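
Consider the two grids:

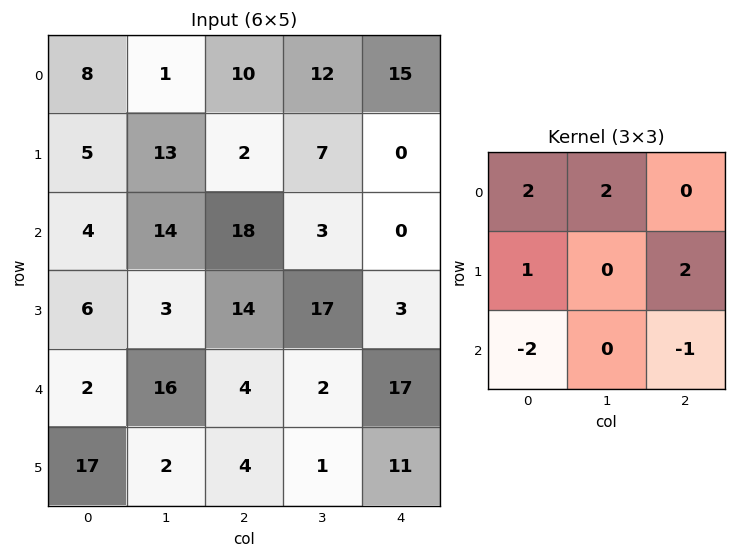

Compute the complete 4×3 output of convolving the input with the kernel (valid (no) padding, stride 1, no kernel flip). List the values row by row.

1 18 10
50 27 5
62 67 37
-10 49 81

Output[0,0]: The receptive field on the input at this output position is [8 1 10 / 5 13 2 / 4 14 18]. Elementwise product with the kernel and sum: 8·2 + 1·2 + 5·1 + 2·2 + 4·-2 + 18·-1.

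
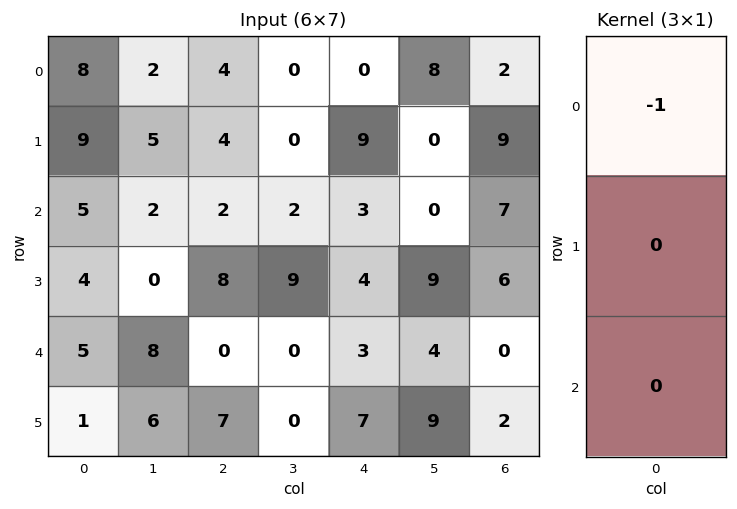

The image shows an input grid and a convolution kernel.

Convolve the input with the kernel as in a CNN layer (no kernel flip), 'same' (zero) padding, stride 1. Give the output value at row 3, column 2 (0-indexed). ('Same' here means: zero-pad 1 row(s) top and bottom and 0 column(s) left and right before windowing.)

-2

The receptive field on the zero-padded input at this output position is [2 / 8 / 0]. Elementwise product with the kernel and sum: 2·-1.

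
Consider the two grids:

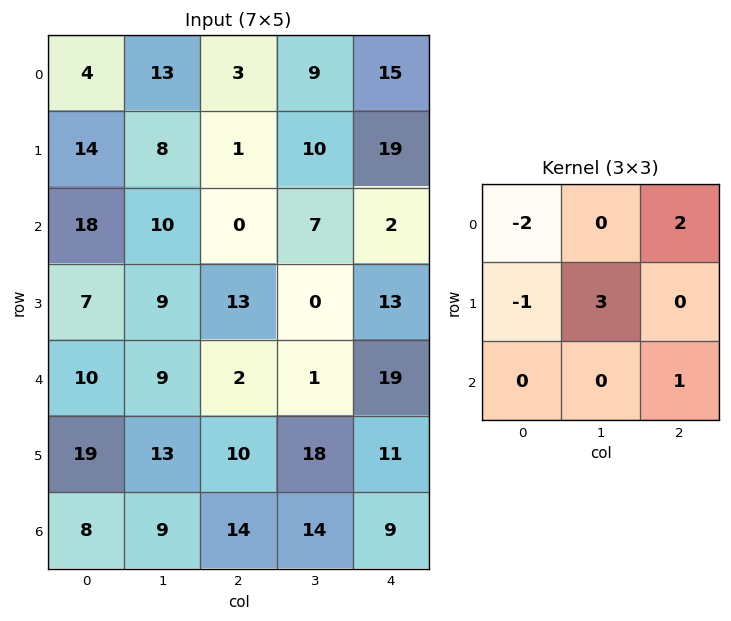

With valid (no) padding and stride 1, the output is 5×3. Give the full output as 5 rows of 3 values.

8 -6 55
-1 -6 70
-14 25 10
39 -3 12
18 15 87

Output[0,0]: The receptive field on the input at this output position is [4 13 3 / 14 8 1 / 18 10 0]. Elementwise product with the kernel and sum: 4·-2 + 3·2 + 14·-1 + 8·3 + 0·1.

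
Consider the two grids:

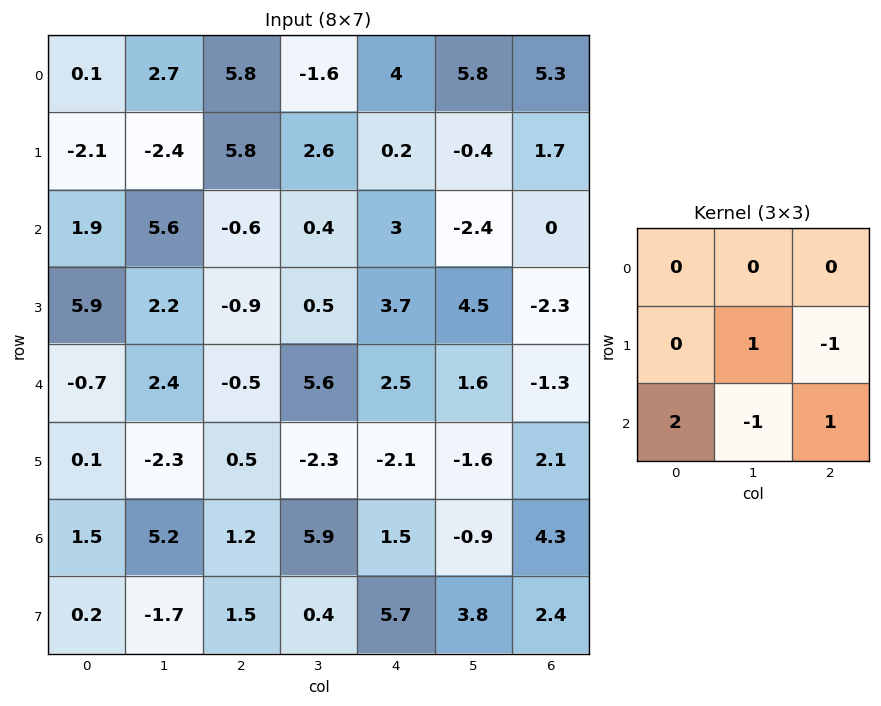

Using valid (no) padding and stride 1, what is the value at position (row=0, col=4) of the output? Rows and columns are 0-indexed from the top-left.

6.3

The receptive field on the input at this output position is [4 5.8 5.3 / 0.2 -0.4 1.7 / 3 -2.4 0]. Elementwise product with the kernel and sum: -0.4·1 + 1.7·-1 + 3·2 + -2.4·-1 + 0·1.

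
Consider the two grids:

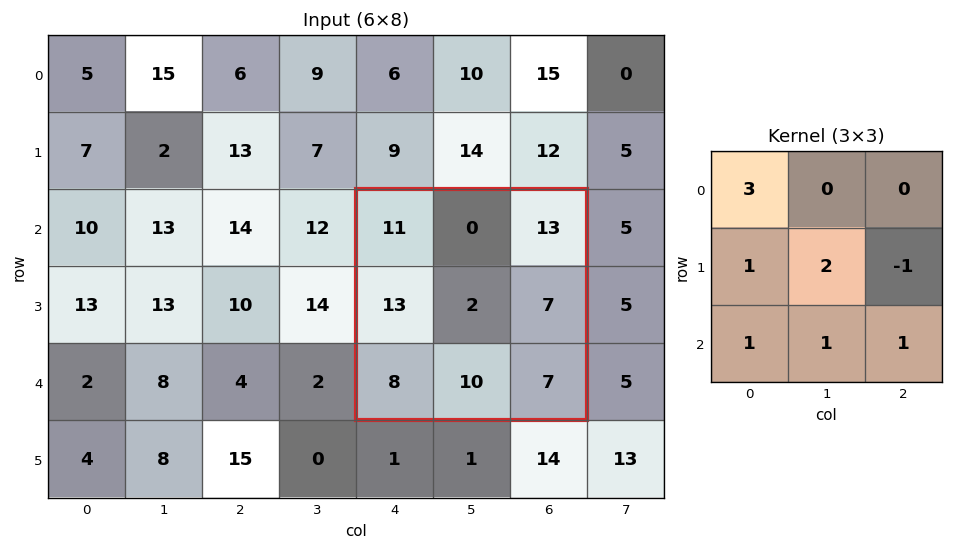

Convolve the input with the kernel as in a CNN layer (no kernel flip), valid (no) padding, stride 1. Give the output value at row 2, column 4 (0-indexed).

The receptive field on the input at this output position is [11 0 13 / 13 2 7 / 8 10 7]. Elementwise product with the kernel and sum: 11·3 + 13·1 + 2·2 + 7·-1 + 8·1 + 10·1 + 7·1.

68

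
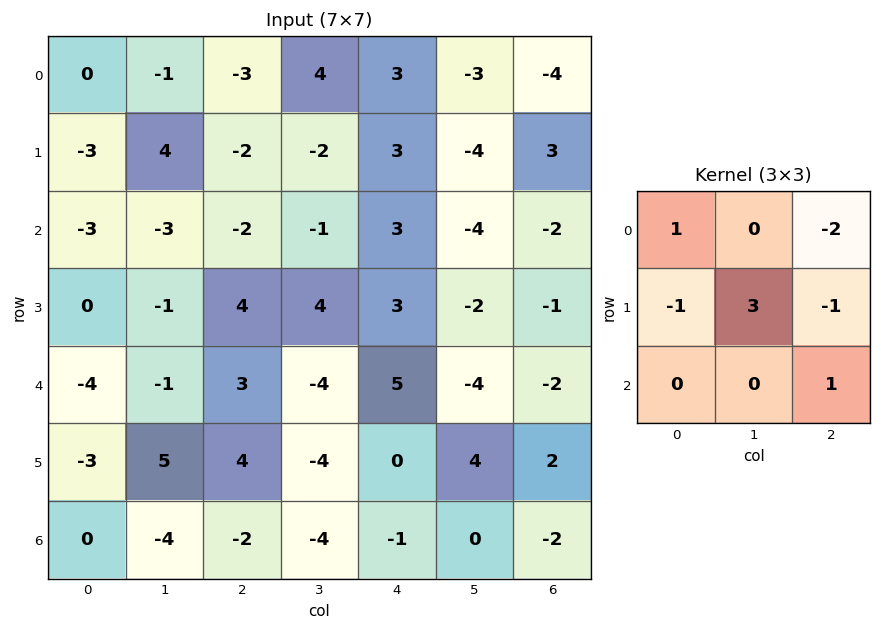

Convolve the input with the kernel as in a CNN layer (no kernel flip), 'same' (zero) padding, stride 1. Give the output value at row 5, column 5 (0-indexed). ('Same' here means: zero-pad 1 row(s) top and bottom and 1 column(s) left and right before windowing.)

The receptive field on the zero-padded input at this output position is [5 -4 -2 / 0 4 2 / -1 0 -2]. Elementwise product with the kernel and sum: 5·1 + -2·-2 + 0·-1 + 4·3 + 2·-1 + -2·1.

17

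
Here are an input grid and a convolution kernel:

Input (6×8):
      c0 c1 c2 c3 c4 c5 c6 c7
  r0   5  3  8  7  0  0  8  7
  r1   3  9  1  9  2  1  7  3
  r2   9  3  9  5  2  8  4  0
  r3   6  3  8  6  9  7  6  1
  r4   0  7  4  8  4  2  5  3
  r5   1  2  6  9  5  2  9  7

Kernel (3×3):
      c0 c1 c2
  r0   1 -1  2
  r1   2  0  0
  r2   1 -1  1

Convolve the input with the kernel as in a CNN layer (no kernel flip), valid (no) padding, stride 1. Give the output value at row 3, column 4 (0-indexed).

The receptive field on the input at this output position is [9 7 6 / 4 2 5 / 5 2 9]. Elementwise product with the kernel and sum: 9·1 + 7·-1 + 6·2 + 4·2 + 5·1 + 2·-1 + 9·1.

34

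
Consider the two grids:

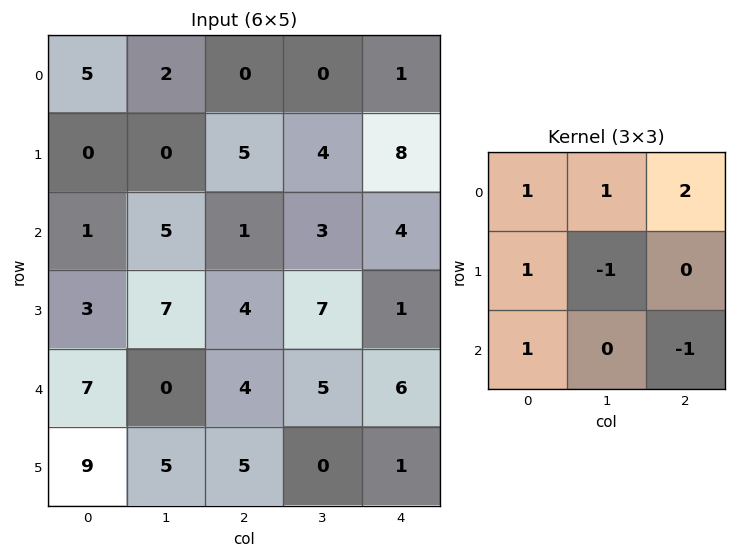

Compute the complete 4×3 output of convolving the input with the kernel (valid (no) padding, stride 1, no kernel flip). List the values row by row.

7 -1 0
5 17 26
7 10 7
29 26 16

Output[0,0]: The receptive field on the input at this output position is [5 2 0 / 0 0 5 / 1 5 1]. Elementwise product with the kernel and sum: 5·1 + 2·1 + 0·2 + 0·1 + 0·-1 + 1·1 + 1·-1.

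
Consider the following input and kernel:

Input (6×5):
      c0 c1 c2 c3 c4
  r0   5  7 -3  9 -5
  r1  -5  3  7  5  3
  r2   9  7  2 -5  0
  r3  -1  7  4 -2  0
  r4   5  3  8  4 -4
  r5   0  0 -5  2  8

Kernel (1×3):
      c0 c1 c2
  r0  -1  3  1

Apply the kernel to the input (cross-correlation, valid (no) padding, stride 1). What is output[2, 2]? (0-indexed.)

The receptive field on the input at this output position is [2 -5 0]. Elementwise product with the kernel and sum: 2·-1 + -5·3 + 0·1.

-17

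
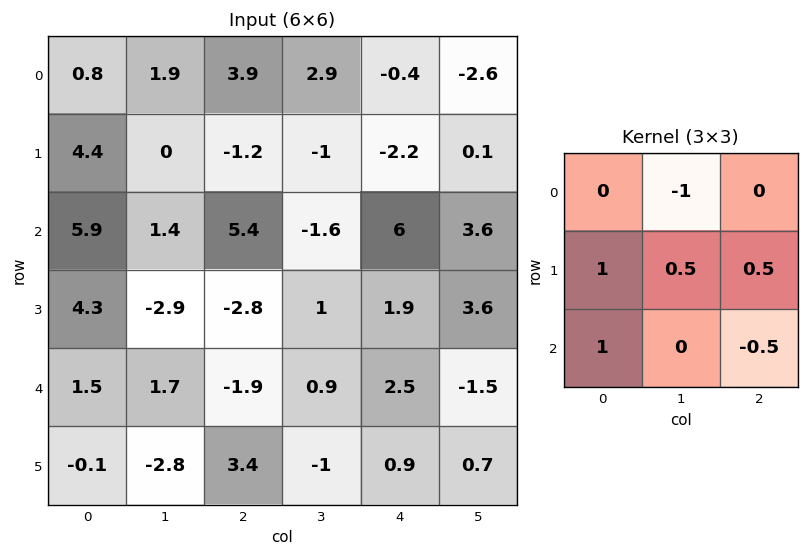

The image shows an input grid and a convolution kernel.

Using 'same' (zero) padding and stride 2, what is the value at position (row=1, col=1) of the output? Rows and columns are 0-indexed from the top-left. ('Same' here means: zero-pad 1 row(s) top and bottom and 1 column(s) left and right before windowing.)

The receptive field on the zero-padded input at this output position is [0 -1.2 -1 / 1.4 5.4 -1.6 / -2.9 -2.8 1]. Elementwise product with the kernel and sum: -1.2·-1 + 1.4·1 + 5.4·0.5 + -1.6·0.5 + -2.9·1 + 1·-0.5.

1.1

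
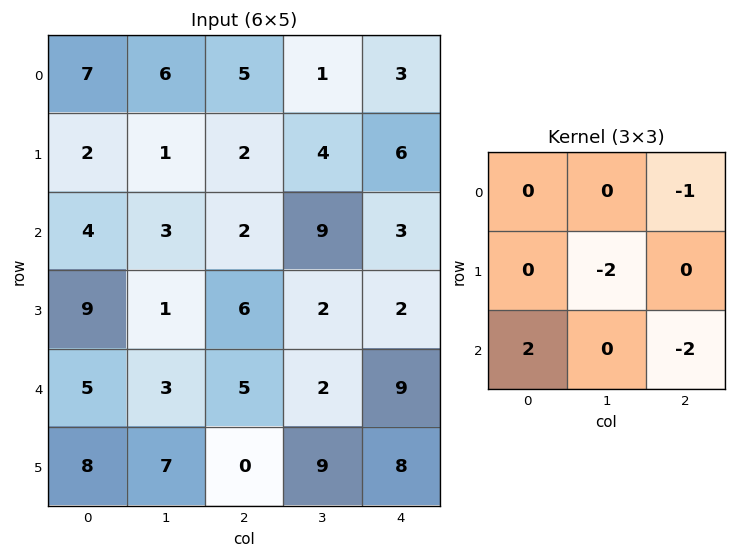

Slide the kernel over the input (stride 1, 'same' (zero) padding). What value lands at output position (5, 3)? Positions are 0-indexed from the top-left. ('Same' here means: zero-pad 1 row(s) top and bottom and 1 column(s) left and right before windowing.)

-27

The receptive field on the zero-padded input at this output position is [5 2 9 / 0 9 8 / 0 0 0]. Elementwise product with the kernel and sum: 9·-1 + 9·-2 + 0·2 + 0·-2.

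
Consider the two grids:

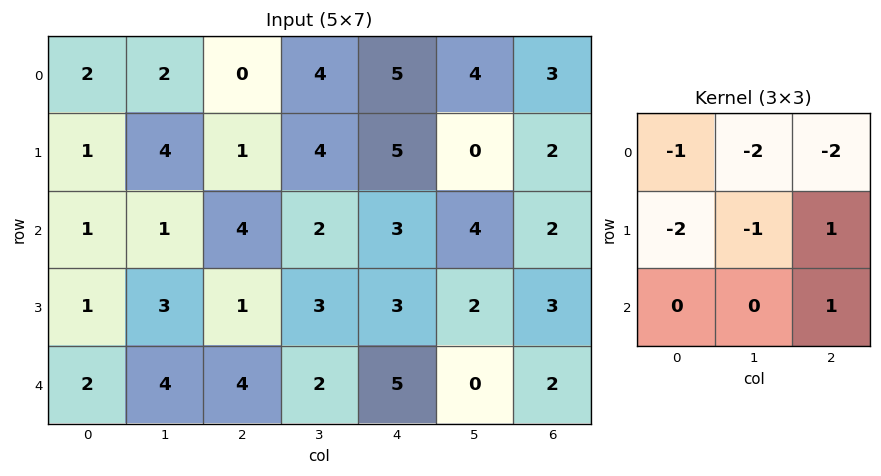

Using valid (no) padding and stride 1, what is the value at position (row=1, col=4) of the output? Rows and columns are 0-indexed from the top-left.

-14

The receptive field on the input at this output position is [5 0 2 / 3 4 2 / 3 2 3]. Elementwise product with the kernel and sum: 5·-1 + 0·-2 + 2·-2 + 3·-2 + 4·-1 + 2·1 + 3·1.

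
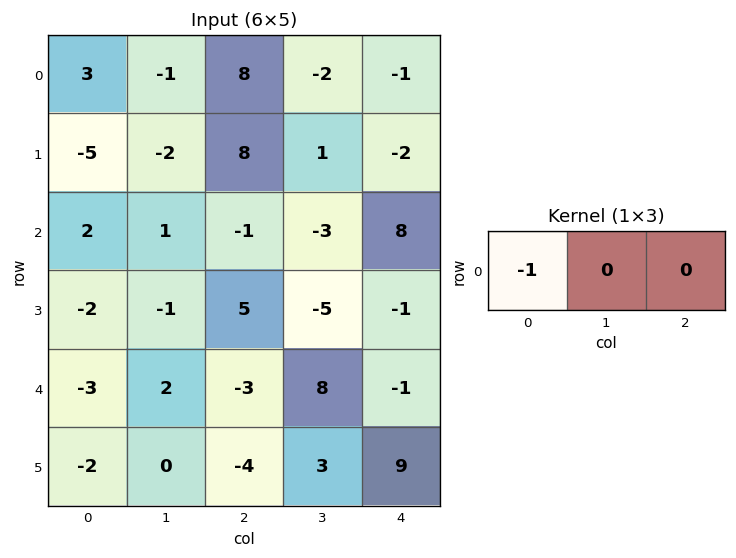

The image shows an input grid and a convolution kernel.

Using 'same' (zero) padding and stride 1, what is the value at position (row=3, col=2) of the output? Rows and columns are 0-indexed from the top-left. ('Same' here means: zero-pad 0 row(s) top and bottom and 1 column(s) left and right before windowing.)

1

The receptive field on the zero-padded input at this output position is [-1 5 -5]. Elementwise product with the kernel and sum: -1·-1.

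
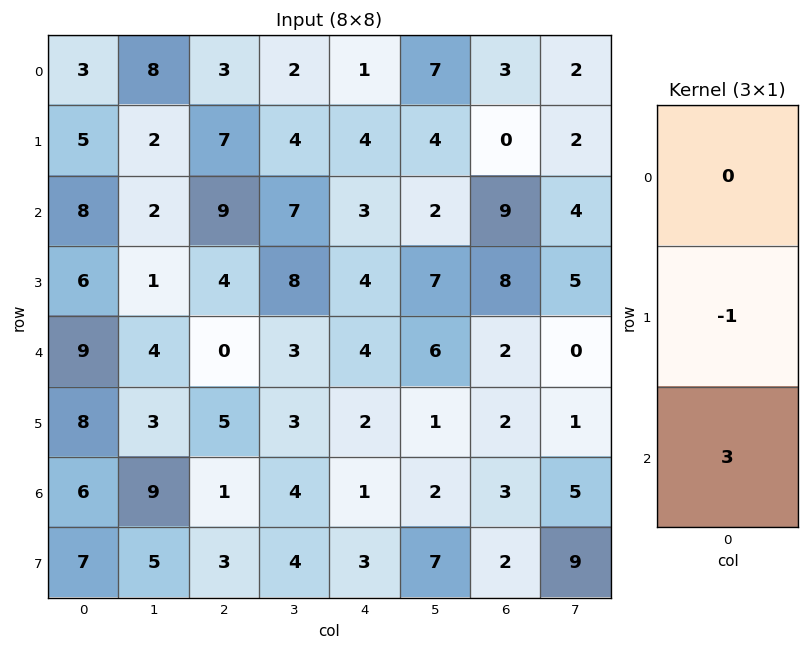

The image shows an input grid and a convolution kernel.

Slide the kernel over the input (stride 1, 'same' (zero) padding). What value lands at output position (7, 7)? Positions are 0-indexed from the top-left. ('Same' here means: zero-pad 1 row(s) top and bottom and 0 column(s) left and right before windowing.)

The receptive field on the zero-padded input at this output position is [5 / 9 / 0]. Elementwise product with the kernel and sum: 9·-1 + 0·3.

-9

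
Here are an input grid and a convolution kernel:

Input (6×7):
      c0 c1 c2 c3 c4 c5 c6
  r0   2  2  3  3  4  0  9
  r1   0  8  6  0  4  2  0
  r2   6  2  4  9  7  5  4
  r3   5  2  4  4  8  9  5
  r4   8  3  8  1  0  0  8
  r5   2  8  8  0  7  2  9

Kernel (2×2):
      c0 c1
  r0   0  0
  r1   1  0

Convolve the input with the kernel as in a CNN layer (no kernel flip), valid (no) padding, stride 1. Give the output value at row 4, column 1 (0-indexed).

8

The receptive field on the input at this output position is [3 8 / 8 8]. Elementwise product with the kernel and sum: 8·1.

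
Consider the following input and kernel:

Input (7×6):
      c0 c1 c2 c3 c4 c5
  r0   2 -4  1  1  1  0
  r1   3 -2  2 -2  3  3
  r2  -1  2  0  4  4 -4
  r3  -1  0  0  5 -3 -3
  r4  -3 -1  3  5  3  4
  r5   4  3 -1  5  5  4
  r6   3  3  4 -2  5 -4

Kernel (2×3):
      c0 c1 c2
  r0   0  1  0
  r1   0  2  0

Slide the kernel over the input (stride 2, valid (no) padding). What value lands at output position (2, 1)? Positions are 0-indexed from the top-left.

15

The receptive field on the input at this output position is [3 5 3 / -1 5 5]. Elementwise product with the kernel and sum: 5·1 + 5·2.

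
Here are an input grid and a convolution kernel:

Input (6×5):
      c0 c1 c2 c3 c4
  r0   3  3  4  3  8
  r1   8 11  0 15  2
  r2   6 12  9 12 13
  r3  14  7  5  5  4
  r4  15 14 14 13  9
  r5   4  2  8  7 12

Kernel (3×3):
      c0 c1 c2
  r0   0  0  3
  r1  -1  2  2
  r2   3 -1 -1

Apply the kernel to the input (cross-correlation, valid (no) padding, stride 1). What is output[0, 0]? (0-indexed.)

The receptive field on the input at this output position is [3 3 4 / 8 11 0 / 6 12 9]. Elementwise product with the kernel and sum: 4·3 + 8·-1 + 11·2 + 0·2 + 6·3 + 12·-1 + 9·-1.

23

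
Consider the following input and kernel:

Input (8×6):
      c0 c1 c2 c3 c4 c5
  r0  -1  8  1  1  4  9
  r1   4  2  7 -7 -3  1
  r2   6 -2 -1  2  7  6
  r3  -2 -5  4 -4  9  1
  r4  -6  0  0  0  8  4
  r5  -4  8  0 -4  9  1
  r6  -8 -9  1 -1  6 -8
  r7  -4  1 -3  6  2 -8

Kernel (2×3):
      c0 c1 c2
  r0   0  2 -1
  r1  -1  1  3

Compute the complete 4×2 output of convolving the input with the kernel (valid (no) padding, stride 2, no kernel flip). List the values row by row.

34 -25
6 16
12 15
-23 7

Output[0,0]: The receptive field on the input at this output position is [-1 8 1 / 4 2 7]. Elementwise product with the kernel and sum: 8·2 + 1·-1 + 4·-1 + 2·1 + 7·3.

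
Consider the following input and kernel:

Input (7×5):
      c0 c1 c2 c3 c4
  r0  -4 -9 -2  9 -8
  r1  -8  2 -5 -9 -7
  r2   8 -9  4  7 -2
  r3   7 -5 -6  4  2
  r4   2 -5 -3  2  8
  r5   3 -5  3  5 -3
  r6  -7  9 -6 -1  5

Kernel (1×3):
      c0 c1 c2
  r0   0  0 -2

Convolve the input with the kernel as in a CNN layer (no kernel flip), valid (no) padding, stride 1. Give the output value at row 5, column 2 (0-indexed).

6

The receptive field on the input at this output position is [3 5 -3]. Elementwise product with the kernel and sum: -3·-2.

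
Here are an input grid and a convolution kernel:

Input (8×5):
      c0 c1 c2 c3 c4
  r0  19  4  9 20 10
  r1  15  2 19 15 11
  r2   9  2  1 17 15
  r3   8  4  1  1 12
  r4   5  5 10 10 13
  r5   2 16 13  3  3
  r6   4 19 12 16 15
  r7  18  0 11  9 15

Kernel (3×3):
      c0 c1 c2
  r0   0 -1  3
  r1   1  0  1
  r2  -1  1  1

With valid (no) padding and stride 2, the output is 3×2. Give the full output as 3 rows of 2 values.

Output[0,0]: The receptive field on the input at this output position is [19 4 9 / 15 2 19 / 9 2 1]. Elementwise product with the kernel and sum: 4·-1 + 9·3 + 15·1 + 19·1 + 9·-1 + 2·1 + 1·1.

51 71
20 54
67 64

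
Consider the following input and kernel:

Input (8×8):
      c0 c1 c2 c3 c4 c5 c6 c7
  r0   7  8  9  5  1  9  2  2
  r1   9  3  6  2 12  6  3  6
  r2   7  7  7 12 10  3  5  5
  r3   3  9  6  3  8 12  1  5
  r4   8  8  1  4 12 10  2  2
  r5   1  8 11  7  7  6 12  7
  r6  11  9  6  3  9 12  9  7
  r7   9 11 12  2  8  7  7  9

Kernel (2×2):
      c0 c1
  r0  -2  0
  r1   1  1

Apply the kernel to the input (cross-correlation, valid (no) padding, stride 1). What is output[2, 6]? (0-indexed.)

The receptive field on the input at this output position is [5 5 / 1 5]. Elementwise product with the kernel and sum: 5·-2 + 1·1 + 5·1.

-4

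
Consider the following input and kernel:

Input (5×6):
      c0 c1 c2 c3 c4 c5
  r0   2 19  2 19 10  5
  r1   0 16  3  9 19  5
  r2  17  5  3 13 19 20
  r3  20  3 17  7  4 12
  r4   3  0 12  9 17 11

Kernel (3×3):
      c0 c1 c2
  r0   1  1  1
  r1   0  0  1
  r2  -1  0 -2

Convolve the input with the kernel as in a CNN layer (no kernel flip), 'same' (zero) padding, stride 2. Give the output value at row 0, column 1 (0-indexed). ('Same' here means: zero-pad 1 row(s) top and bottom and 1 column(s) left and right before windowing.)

The receptive field on the zero-padded input at this output position is [0 0 0 / 19 2 19 / 16 3 9]. Elementwise product with the kernel and sum: 0·1 + 0·1 + 0·1 + 19·1 + 16·-1 + 9·-2.

-15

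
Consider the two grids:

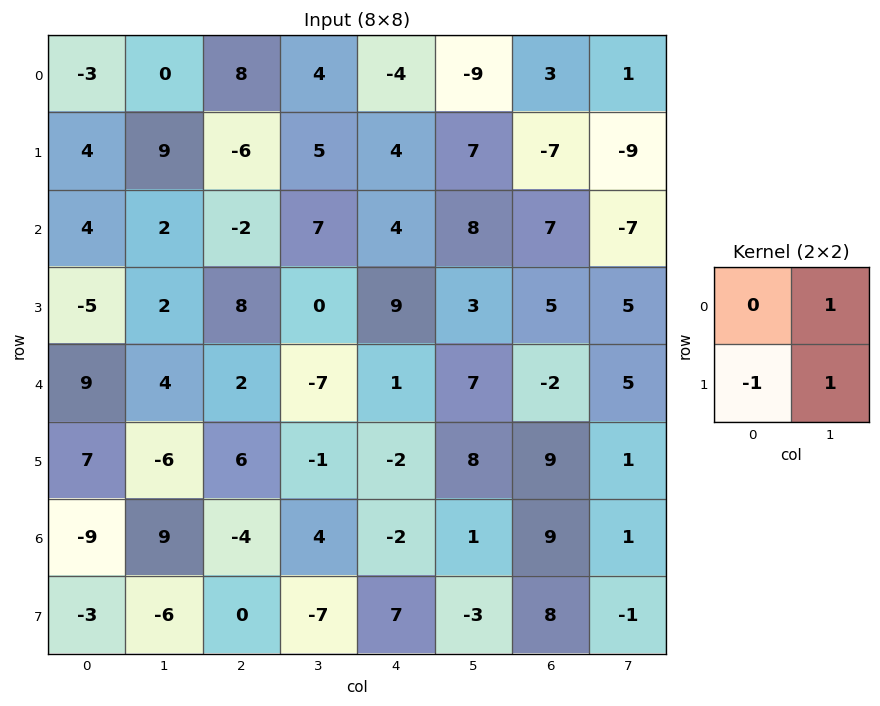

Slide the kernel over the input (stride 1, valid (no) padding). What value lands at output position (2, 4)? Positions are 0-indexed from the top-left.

2

The receptive field on the input at this output position is [4 8 / 9 3]. Elementwise product with the kernel and sum: 8·1 + 9·-1 + 3·1.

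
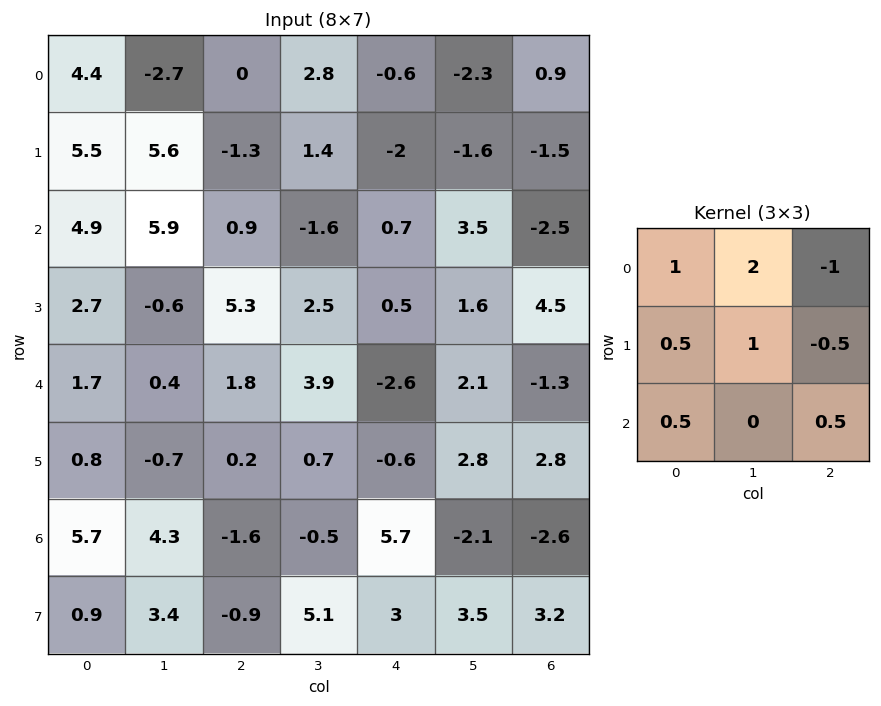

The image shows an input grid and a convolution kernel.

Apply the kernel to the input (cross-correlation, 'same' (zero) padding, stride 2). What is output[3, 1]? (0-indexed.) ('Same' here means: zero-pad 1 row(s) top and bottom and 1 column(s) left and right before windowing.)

The receptive field on the zero-padded input at this output position is [-0.7 0.2 0.7 / 4.3 -1.6 -0.5 / 3.4 -0.9 5.1]. Elementwise product with the kernel and sum: -0.7·1 + 0.2·2 + 0.7·-1 + 4.3·0.5 + -1.6·1 + -0.5·-0.5 + 3.4·0.5 + 5.1·0.5.

4.05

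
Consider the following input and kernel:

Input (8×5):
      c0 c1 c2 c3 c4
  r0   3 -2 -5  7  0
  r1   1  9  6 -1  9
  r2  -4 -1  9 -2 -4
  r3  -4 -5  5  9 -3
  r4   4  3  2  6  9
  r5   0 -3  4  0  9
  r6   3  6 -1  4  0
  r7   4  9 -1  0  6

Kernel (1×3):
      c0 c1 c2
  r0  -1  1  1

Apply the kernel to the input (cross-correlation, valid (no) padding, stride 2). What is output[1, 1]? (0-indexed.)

The receptive field on the input at this output position is [9 -2 -4]. Elementwise product with the kernel and sum: 9·-1 + -2·1 + -4·1.

-15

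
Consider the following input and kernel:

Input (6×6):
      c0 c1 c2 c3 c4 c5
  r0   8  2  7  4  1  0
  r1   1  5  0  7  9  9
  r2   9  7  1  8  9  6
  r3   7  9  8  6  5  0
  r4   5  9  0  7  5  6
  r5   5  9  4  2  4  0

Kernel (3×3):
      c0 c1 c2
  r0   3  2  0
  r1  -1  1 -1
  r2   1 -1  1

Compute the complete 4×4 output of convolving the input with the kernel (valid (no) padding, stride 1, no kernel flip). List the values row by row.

35 22 29 12
16 8 19 35
31 32 10 49
43 34 44 18

Output[0,0]: The receptive field on the input at this output position is [8 2 7 / 1 5 0 / 9 7 1]. Elementwise product with the kernel and sum: 8·3 + 2·2 + 1·-1 + 5·1 + 0·-1 + 9·1 + 7·-1 + 1·1.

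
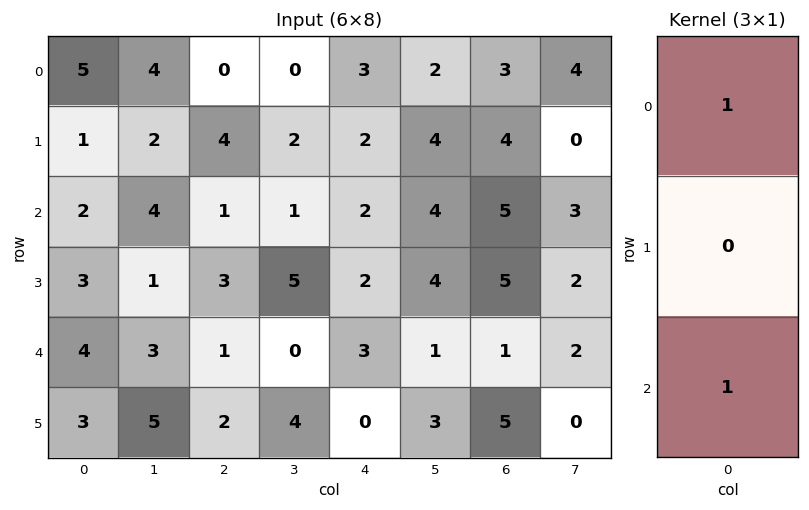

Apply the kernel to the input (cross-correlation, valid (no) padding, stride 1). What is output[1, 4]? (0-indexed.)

4

The receptive field on the input at this output position is [2 / 2 / 2]. Elementwise product with the kernel and sum: 2·1 + 2·1.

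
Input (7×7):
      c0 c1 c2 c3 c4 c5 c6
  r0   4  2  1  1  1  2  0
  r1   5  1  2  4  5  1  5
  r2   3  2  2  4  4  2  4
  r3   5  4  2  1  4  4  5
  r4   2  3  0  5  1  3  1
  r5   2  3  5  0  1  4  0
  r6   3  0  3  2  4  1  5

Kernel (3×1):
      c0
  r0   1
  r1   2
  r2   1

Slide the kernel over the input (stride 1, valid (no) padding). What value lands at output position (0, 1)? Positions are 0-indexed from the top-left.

6

The receptive field on the input at this output position is [2 / 1 / 2]. Elementwise product with the kernel and sum: 2·1 + 1·2 + 2·1.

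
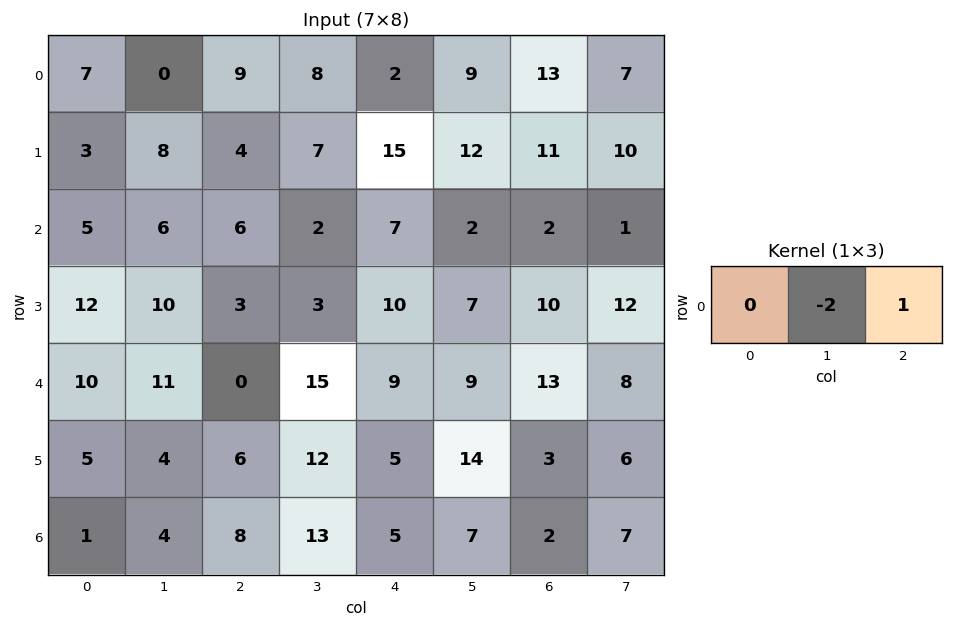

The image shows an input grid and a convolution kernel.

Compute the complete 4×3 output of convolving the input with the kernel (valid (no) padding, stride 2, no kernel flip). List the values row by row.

Output[0,0]: The receptive field on the input at this output position is [7 0 9]. Elementwise product with the kernel and sum: 0·-2 + 9·1.
Output[0,1]: The receptive field on the input at this output position is [9 8 2]. Elementwise product with the kernel and sum: 8·-2 + 2·1.

9 -14 -5
-6 3 -2
-22 -21 -5
0 -21 -12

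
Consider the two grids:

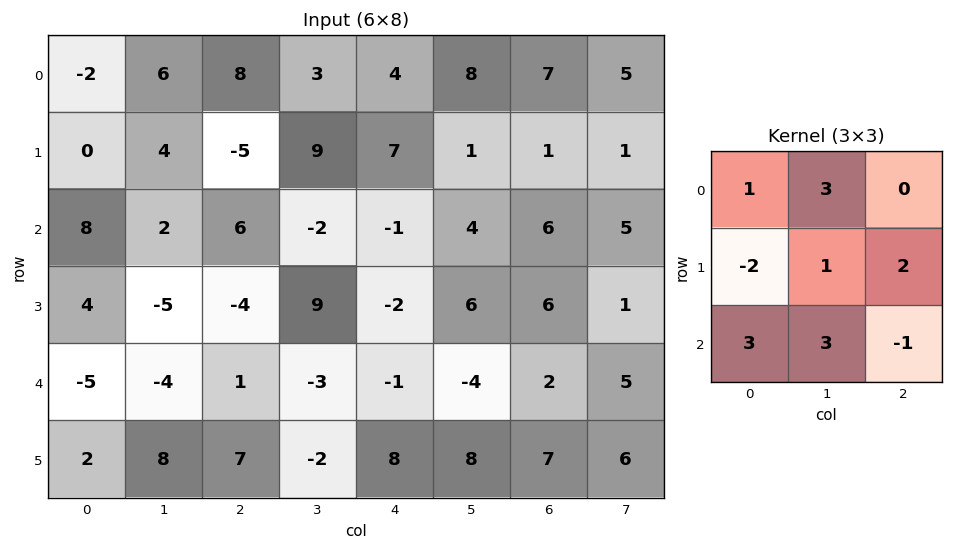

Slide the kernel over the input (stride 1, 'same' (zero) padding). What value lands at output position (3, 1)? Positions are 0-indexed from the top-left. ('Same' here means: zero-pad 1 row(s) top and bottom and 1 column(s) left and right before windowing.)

The receptive field on the zero-padded input at this output position is [8 2 6 / 4 -5 -4 / -5 -4 1]. Elementwise product with the kernel and sum: 8·1 + 2·3 + 4·-2 + -5·1 + -4·2 + -5·3 + -4·3 + 1·-1.

-35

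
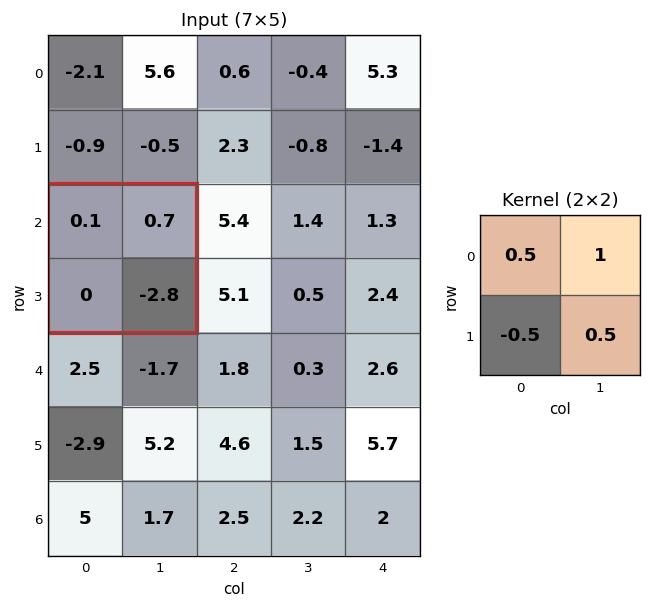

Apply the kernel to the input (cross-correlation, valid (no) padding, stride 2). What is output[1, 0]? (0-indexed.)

-0.65

The receptive field on the input at this output position is [0.1 0.7 / 0 -2.8]. Elementwise product with the kernel and sum: 0.1·0.5 + 0.7·1 + 0·-0.5 + -2.8·0.5.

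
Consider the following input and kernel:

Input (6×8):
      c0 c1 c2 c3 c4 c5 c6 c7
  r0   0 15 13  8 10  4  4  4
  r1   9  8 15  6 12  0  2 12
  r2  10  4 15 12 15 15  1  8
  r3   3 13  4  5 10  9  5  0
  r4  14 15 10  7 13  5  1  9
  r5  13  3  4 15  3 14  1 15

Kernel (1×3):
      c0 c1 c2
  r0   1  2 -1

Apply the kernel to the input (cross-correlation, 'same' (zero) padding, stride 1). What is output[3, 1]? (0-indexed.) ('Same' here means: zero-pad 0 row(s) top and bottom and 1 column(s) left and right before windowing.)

25

The receptive field on the zero-padded input at this output position is [3 13 4]. Elementwise product with the kernel and sum: 3·1 + 13·2 + 4·-1.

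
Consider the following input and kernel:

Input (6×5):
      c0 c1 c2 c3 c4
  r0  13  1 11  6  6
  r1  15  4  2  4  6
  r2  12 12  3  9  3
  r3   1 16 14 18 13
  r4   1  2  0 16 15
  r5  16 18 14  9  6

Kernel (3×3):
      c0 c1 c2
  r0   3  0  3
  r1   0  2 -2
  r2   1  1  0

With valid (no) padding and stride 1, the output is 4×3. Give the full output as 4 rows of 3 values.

100 32 59
86 42 68
52 57 44
83 102 106

Output[0,0]: The receptive field on the input at this output position is [13 1 11 / 15 4 2 / 12 12 3]. Elementwise product with the kernel and sum: 13·3 + 11·3 + 4·2 + 2·-2 + 12·1 + 12·1.
Output[0,1]: The receptive field on the input at this output position is [1 11 6 / 4 2 4 / 12 3 9]. Elementwise product with the kernel and sum: 1·3 + 6·3 + 2·2 + 4·-2 + 12·1 + 3·1.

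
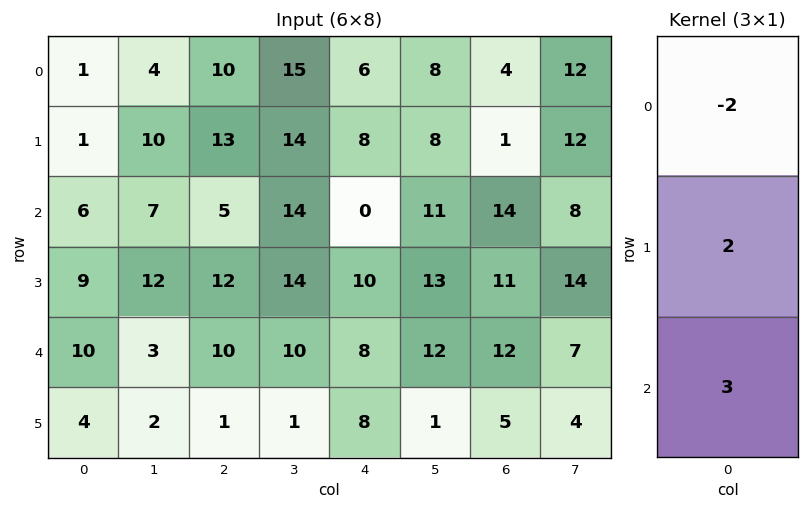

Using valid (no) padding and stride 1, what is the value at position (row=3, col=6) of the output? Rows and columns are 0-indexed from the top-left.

17

The receptive field on the input at this output position is [11 / 12 / 5]. Elementwise product with the kernel and sum: 11·-2 + 12·2 + 5·3.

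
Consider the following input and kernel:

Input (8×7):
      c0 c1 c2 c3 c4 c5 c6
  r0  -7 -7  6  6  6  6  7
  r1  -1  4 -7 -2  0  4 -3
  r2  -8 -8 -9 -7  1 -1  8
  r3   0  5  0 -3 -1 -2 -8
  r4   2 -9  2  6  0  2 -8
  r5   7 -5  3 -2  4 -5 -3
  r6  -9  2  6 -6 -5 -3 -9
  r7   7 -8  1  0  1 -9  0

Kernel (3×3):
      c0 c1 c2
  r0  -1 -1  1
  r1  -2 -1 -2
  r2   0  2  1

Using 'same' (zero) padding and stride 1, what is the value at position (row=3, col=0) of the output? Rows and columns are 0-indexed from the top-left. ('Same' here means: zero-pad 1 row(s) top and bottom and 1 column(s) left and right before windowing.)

The receptive field on the zero-padded input at this output position is [0 -8 -8 / 0 0 5 / 0 2 -9]. Elementwise product with the kernel and sum: 0·-1 + -8·-1 + -8·1 + 0·-2 + 0·-1 + 5·-2 + 2·2 + -9·1.

-15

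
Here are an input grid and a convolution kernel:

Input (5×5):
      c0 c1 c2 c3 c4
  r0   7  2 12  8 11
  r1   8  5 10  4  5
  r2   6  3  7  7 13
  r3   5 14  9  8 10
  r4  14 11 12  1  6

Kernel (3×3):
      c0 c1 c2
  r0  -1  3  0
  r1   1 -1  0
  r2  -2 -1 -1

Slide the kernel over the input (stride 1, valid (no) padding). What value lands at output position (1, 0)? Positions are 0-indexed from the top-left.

-23

The receptive field on the input at this output position is [8 5 10 / 6 3 7 / 5 14 9]. Elementwise product with the kernel and sum: 8·-1 + 5·3 + 6·1 + 3·-1 + 5·-2 + 14·-1 + 9·-1.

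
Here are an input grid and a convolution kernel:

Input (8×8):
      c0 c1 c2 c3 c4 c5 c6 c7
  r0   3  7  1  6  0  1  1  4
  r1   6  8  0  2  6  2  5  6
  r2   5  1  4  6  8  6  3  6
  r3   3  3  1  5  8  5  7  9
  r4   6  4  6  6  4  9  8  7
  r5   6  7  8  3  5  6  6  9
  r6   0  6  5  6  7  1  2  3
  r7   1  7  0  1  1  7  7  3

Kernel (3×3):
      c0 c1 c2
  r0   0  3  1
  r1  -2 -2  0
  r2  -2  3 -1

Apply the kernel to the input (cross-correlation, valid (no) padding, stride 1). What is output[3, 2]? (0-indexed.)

-13

The receptive field on the input at this output position is [1 5 8 / 6 6 4 / 8 3 5]. Elementwise product with the kernel and sum: 5·3 + 8·1 + 6·-2 + 6·-2 + 8·-2 + 3·3 + 5·-1.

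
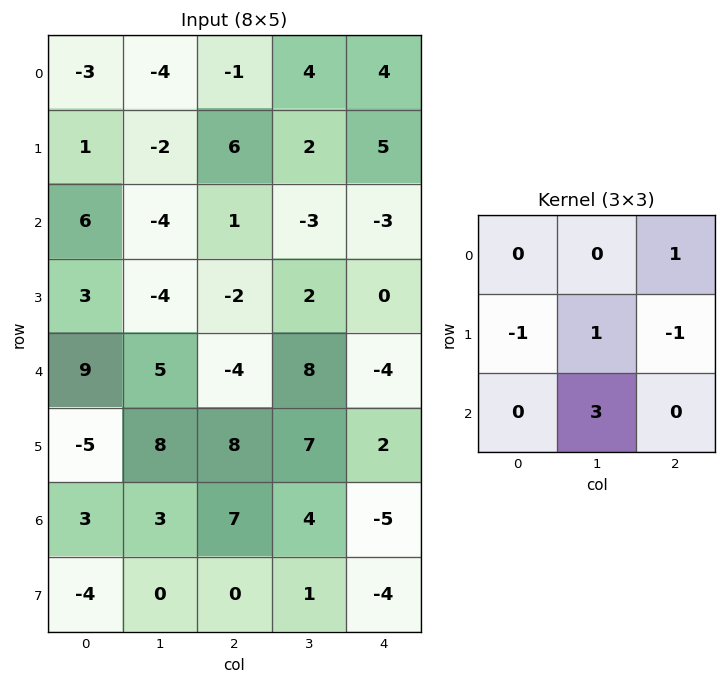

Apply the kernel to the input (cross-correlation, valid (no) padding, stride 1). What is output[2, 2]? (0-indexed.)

The receptive field on the input at this output position is [1 -3 -3 / -2 2 0 / -4 8 -4]. Elementwise product with the kernel and sum: -3·1 + -2·-1 + 2·1 + 0·-1 + 8·3.

25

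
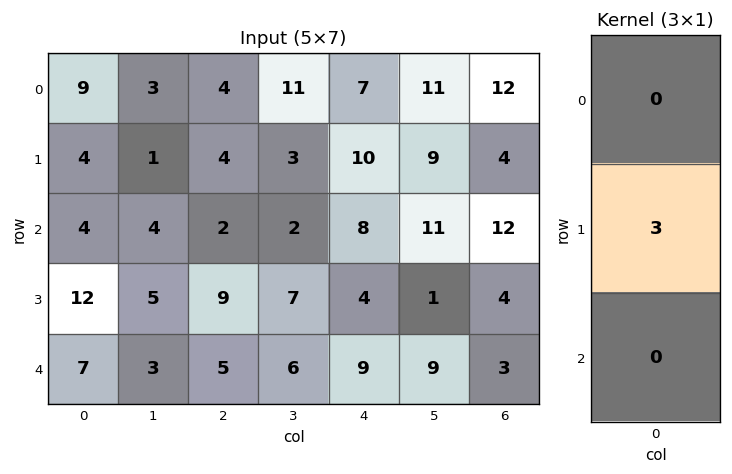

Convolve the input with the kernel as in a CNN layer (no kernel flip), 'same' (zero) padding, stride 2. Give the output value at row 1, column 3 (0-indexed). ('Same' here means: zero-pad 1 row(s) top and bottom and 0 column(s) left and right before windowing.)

36

The receptive field on the zero-padded input at this output position is [4 / 12 / 4]. Elementwise product with the kernel and sum: 12·3.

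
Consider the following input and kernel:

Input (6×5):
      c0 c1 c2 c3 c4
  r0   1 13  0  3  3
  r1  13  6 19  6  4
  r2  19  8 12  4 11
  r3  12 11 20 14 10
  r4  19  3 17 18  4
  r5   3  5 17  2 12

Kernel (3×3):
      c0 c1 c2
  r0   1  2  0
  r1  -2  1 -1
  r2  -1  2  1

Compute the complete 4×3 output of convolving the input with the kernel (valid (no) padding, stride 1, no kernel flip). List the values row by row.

Output[0,0]: The receptive field on the input at this output position is [1 13 0 / 13 6 19 / 19 8 12]. Elementwise product with the kernel and sum: 1·1 + 13·2 + 13·-2 + 6·1 + 19·-1 + 19·-1 + 8·2 + 12·1.

-3 34 -23
13 79 18
6 65 7
6 75 27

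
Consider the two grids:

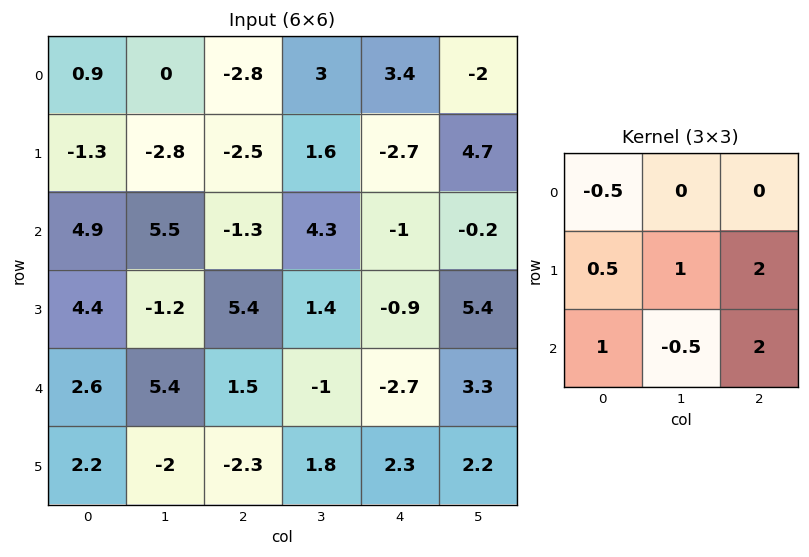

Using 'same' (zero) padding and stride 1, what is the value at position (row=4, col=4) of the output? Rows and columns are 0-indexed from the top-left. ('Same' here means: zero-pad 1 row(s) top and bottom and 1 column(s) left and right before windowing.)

7.75

The receptive field on the zero-padded input at this output position is [1.4 -0.9 5.4 / -1 -2.7 3.3 / 1.8 2.3 2.2]. Elementwise product with the kernel and sum: 1.4·-0.5 + -1·0.5 + -2.7·1 + 3.3·2 + 1.8·1 + 2.3·-0.5 + 2.2·2.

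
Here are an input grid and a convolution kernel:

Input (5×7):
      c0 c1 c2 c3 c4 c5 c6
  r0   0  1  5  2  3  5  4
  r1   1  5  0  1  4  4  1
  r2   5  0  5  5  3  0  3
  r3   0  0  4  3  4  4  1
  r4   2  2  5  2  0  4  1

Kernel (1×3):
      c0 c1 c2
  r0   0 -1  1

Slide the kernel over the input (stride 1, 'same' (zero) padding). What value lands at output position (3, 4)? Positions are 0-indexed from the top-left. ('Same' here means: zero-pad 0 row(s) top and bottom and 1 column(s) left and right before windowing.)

0

The receptive field on the zero-padded input at this output position is [3 4 4]. Elementwise product with the kernel and sum: 4·-1 + 4·1.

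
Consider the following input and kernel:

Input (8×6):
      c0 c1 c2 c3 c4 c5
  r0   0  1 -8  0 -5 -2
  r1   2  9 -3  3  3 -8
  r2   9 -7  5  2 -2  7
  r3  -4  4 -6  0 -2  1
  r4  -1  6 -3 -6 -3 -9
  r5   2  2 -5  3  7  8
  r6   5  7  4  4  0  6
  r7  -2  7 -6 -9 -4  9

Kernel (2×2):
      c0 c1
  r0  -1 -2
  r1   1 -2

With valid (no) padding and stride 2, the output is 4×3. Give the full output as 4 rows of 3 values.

-18 -1 28
-7 -15 -16
-13 4 12
-35 0 -34

Output[0,0]: The receptive field on the input at this output position is [0 1 / 2 9]. Elementwise product with the kernel and sum: 0·-1 + 1·-2 + 2·1 + 9·-2.
Output[0,1]: The receptive field on the input at this output position is [-8 0 / -3 3]. Elementwise product with the kernel and sum: -8·-1 + 0·-2 + -3·1 + 3·-2.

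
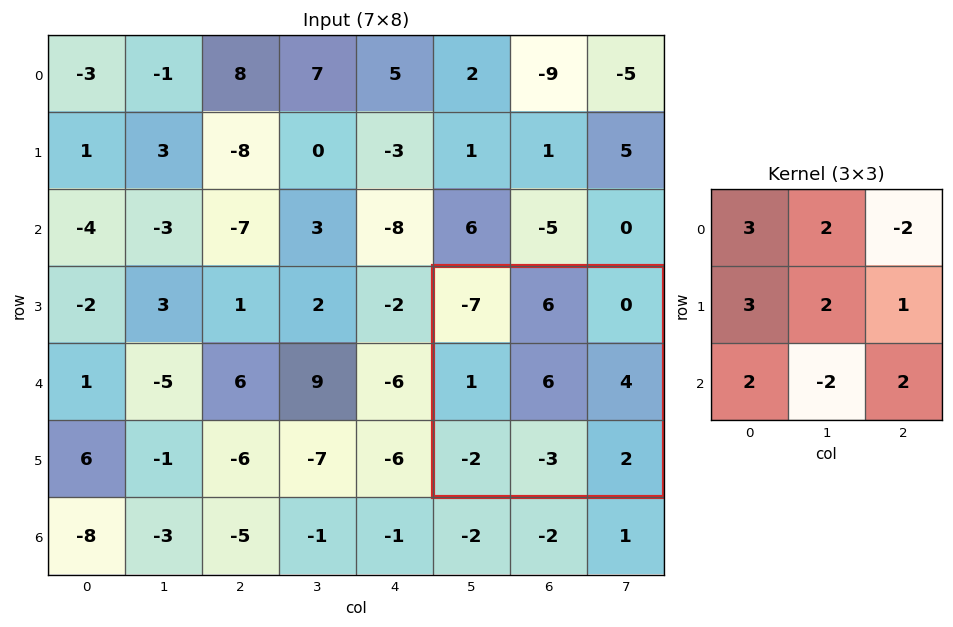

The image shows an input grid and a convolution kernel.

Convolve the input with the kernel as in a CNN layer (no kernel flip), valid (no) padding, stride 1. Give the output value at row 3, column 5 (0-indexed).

16

The receptive field on the input at this output position is [-7 6 0 / 1 6 4 / -2 -3 2]. Elementwise product with the kernel and sum: -7·3 + 6·2 + 0·-2 + 1·3 + 6·2 + 4·1 + -2·2 + -3·-2 + 2·2.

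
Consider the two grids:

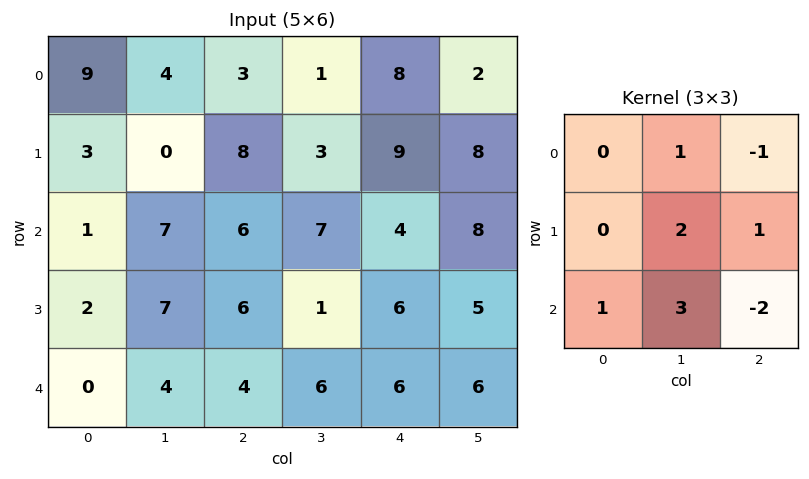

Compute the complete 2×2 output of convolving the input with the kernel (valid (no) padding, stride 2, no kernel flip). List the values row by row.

19 27
25 21

Output[0,0]: The receptive field on the input at this output position is [9 4 3 / 3 0 8 / 1 7 6]. Elementwise product with the kernel and sum: 4·1 + 3·-1 + 0·2 + 8·1 + 1·1 + 7·3 + 6·-2.
Output[0,1]: The receptive field on the input at this output position is [3 1 8 / 8 3 9 / 6 7 4]. Elementwise product with the kernel and sum: 1·1 + 8·-1 + 3·2 + 9·1 + 6·1 + 7·3 + 4·-2.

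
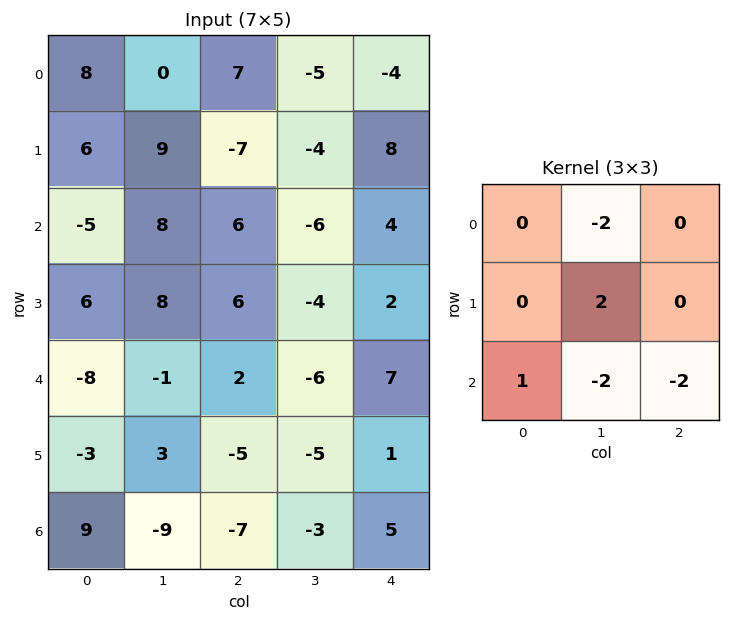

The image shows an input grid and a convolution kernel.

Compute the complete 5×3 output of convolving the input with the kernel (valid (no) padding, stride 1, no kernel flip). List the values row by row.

-15 -20 12
-24 30 6
-10 7 4
-17 15 -1
49 -3 -9

Output[0,0]: The receptive field on the input at this output position is [8 0 7 / 6 9 -7 / -5 8 6]. Elementwise product with the kernel and sum: 0·-2 + 9·2 + -5·1 + 8·-2 + 6·-2.
Output[0,1]: The receptive field on the input at this output position is [0 7 -5 / 9 -7 -4 / 8 6 -6]. Elementwise product with the kernel and sum: 7·-2 + -7·2 + 8·1 + 6·-2 + -6·-2.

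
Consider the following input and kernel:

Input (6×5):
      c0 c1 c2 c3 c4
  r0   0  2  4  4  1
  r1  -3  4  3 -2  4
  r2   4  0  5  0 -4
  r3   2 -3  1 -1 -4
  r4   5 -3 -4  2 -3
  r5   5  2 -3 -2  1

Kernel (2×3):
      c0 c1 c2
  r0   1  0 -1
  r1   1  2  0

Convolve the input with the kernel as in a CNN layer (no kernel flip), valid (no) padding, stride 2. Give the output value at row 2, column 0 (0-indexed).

18

The receptive field on the input at this output position is [5 -3 -4 / 5 2 -3]. Elementwise product with the kernel and sum: 5·1 + -4·-1 + 5·1 + 2·2.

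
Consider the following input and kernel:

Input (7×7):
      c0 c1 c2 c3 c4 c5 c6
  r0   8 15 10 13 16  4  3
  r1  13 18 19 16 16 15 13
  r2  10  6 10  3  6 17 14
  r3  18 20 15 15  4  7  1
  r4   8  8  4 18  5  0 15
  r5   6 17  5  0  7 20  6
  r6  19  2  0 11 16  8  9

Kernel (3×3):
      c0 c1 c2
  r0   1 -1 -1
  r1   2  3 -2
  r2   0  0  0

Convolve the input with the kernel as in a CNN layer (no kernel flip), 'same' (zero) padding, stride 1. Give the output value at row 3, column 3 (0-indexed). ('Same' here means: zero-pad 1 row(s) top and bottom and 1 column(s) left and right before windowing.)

68

The receptive field on the zero-padded input at this output position is [10 3 6 / 15 15 4 / 4 18 5]. Elementwise product with the kernel and sum: 10·1 + 3·-1 + 6·-1 + 15·2 + 15·3 + 4·-2.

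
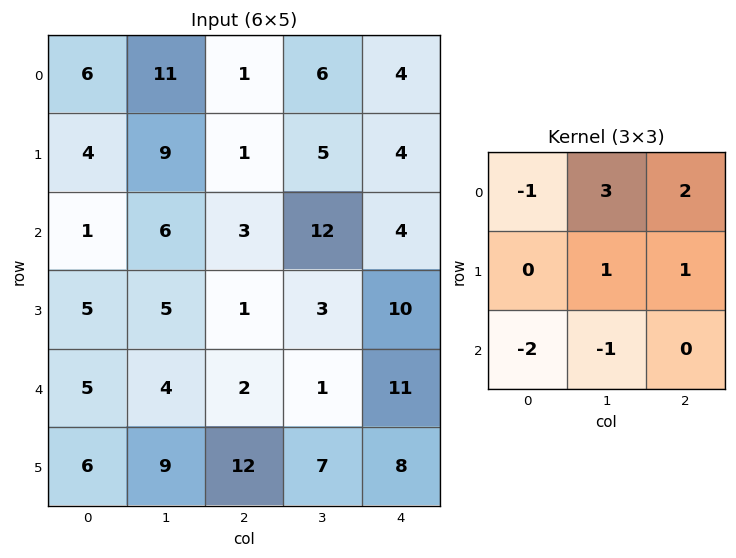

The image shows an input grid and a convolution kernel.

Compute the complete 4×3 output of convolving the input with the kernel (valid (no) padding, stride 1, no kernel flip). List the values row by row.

Output[0,0]: The receptive field on the input at this output position is [6 11 1 / 4 9 1 / 1 6 3]. Elementwise product with the kernel and sum: 6·-1 + 11·3 + 1·2 + 9·1 + 1·1 + 1·-2 + 6·-1.
Output[0,1]: The receptive field on the input at this output position is [11 1 6 / 9 1 5 / 6 3 12]. Elementwise product with the kernel and sum: 11·-1 + 1·3 + 6·2 + 1·1 + 5·1 + 6·-2 + 3·-1.

31 -5 16
19 8 33
15 21 49
-3 -23 9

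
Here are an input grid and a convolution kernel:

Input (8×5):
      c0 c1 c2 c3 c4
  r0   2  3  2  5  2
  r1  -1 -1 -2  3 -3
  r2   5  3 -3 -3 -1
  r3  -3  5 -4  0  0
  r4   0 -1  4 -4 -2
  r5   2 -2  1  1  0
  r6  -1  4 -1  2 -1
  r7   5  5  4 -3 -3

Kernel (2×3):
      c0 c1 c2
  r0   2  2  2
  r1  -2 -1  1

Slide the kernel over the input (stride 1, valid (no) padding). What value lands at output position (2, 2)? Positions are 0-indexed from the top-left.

The receptive field on the input at this output position is [-3 -3 -1 / -4 0 0]. Elementwise product with the kernel and sum: -3·2 + -3·2 + -1·2 + -4·-2 + 0·-1 + 0·1.

-6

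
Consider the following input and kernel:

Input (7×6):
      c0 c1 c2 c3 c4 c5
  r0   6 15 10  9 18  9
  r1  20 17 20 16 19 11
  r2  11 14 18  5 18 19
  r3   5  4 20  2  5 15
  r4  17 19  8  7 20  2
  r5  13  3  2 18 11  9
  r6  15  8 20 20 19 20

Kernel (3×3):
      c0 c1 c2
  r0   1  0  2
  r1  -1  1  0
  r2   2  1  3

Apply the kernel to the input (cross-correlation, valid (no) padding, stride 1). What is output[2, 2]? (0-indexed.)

119

The receptive field on the input at this output position is [18 5 18 / 20 2 5 / 8 7 20]. Elementwise product with the kernel and sum: 18·1 + 18·2 + 20·-1 + 2·1 + 8·2 + 7·1 + 20·3.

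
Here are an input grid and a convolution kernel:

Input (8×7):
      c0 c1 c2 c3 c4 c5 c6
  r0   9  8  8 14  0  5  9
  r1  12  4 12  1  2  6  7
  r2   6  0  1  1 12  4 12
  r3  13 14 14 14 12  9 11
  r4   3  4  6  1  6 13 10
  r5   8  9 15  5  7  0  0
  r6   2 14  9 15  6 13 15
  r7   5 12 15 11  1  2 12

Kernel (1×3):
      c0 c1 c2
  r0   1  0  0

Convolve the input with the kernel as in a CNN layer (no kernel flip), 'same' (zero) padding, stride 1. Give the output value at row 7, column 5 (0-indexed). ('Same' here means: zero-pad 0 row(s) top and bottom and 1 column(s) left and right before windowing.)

The receptive field on the zero-padded input at this output position is [1 2 12]. Elementwise product with the kernel and sum: 1·1.

1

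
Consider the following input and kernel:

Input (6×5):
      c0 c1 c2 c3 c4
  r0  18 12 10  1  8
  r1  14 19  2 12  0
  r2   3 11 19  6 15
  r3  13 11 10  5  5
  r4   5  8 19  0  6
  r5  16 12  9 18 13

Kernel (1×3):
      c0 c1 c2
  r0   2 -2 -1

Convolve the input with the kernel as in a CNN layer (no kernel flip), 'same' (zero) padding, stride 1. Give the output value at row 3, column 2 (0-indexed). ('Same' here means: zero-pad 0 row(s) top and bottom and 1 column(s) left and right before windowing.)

The receptive field on the zero-padded input at this output position is [11 10 5]. Elementwise product with the kernel and sum: 11·2 + 10·-2 + 5·-1.

-3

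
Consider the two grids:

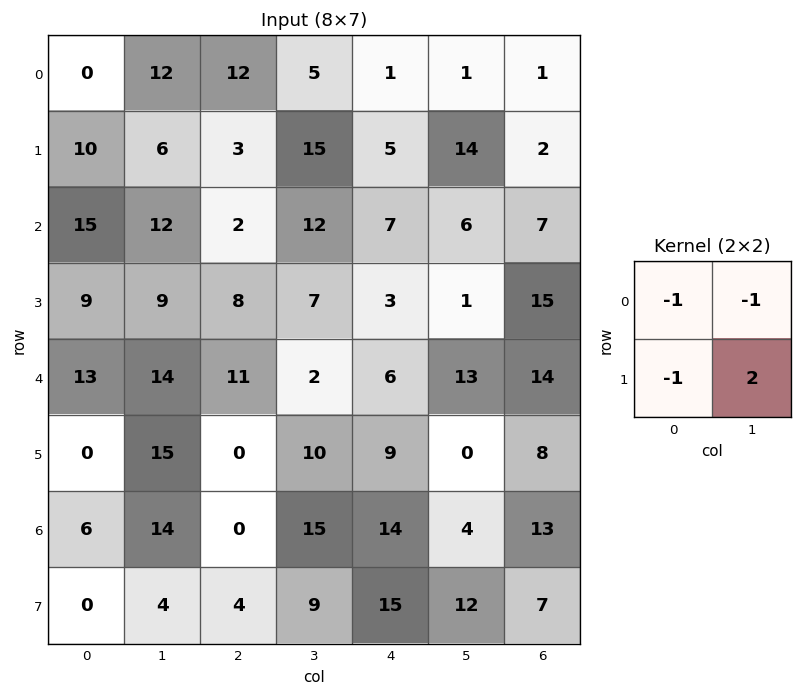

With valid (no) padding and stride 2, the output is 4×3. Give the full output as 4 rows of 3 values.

Output[0,0]: The receptive field on the input at this output position is [0 12 / 10 6]. Elementwise product with the kernel and sum: 0·-1 + 12·-1 + 10·-1 + 6·2.

-10 10 21
-18 -8 -14
3 7 -28
-12 -1 -9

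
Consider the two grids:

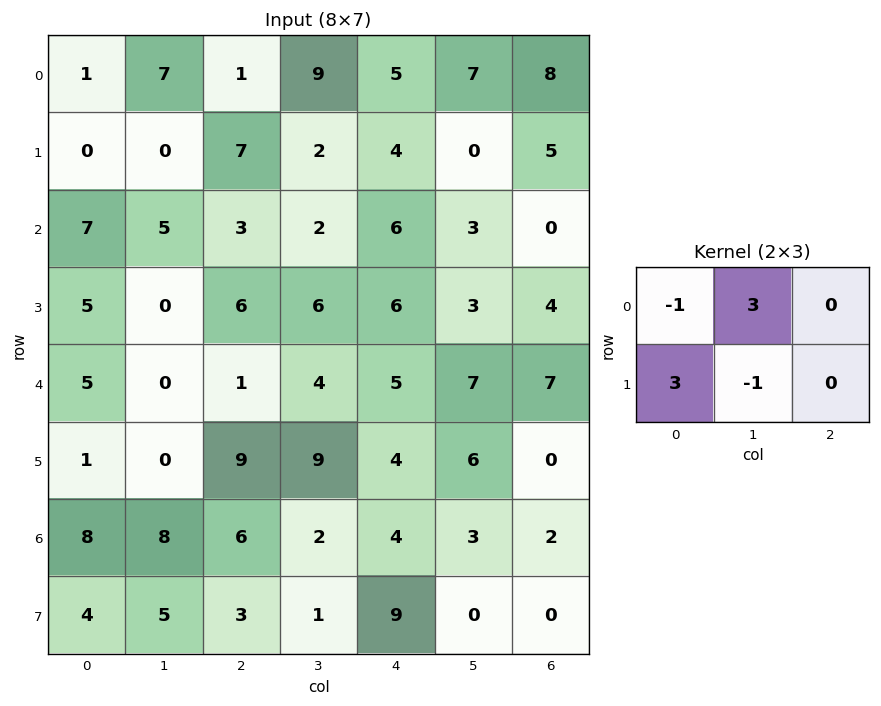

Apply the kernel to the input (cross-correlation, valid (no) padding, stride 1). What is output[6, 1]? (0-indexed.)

The receptive field on the input at this output position is [8 6 2 / 5 3 1]. Elementwise product with the kernel and sum: 8·-1 + 6·3 + 5·3 + 3·-1.

22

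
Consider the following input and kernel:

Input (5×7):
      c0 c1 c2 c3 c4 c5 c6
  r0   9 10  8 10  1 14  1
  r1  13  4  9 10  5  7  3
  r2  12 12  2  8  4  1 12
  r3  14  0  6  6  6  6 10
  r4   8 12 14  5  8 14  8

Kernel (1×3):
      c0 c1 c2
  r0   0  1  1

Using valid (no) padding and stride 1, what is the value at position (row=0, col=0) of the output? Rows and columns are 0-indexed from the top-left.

The receptive field on the input at this output position is [9 10 8]. Elementwise product with the kernel and sum: 10·1 + 8·1.

18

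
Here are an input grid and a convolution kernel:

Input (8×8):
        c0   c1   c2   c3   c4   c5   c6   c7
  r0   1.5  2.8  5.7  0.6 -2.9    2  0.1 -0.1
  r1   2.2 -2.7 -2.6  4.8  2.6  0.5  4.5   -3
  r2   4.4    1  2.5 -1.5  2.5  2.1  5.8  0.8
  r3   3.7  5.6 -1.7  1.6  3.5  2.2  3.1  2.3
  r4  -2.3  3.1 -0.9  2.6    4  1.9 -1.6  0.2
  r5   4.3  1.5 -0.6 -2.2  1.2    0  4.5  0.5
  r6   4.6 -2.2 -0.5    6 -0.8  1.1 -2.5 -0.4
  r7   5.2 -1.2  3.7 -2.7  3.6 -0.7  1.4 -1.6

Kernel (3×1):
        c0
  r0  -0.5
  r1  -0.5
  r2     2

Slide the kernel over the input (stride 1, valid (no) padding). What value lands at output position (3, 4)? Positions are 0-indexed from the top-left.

The receptive field on the input at this output position is [3.5 / 4 / 1.2]. Elementwise product with the kernel and sum: 3.5·-0.5 + 4·-0.5 + 1.2·2.

-1.35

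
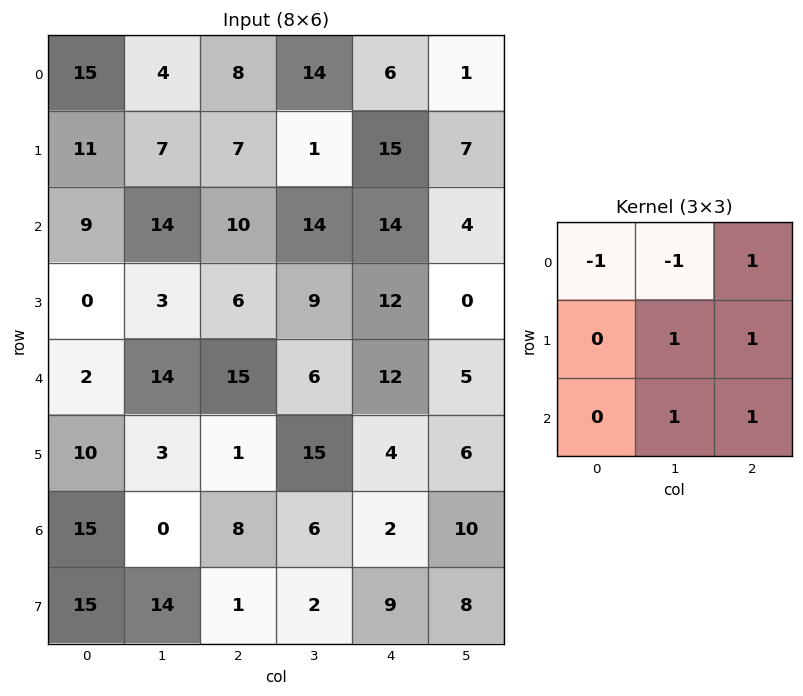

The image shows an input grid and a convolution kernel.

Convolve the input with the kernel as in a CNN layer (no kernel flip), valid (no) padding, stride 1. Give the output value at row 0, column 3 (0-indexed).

The receptive field on the input at this output position is [14 6 1 / 1 15 7 / 14 14 4]. Elementwise product with the kernel and sum: 14·-1 + 6·-1 + 1·1 + 15·1 + 7·1 + 14·1 + 4·1.

21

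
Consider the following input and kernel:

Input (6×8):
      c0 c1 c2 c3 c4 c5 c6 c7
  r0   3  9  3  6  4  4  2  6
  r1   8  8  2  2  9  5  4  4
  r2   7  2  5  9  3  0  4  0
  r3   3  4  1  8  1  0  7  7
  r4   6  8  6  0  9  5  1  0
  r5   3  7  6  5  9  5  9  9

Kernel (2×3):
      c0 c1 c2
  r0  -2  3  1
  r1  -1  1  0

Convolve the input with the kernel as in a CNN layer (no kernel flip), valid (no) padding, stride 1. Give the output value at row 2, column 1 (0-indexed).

The receptive field on the input at this output position is [2 5 9 / 4 1 8]. Elementwise product with the kernel and sum: 2·-2 + 5·3 + 9·1 + 4·-1 + 1·1.

17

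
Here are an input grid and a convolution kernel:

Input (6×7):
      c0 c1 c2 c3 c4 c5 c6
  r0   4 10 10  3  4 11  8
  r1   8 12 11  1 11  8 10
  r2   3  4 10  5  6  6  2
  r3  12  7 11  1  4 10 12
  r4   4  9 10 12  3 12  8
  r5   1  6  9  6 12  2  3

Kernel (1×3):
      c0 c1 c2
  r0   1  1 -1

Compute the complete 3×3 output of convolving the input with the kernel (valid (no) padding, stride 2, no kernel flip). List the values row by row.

4 9 7
-3 9 10
3 19 7

Output[0,0]: The receptive field on the input at this output position is [4 10 10]. Elementwise product with the kernel and sum: 4·1 + 10·1 + 10·-1.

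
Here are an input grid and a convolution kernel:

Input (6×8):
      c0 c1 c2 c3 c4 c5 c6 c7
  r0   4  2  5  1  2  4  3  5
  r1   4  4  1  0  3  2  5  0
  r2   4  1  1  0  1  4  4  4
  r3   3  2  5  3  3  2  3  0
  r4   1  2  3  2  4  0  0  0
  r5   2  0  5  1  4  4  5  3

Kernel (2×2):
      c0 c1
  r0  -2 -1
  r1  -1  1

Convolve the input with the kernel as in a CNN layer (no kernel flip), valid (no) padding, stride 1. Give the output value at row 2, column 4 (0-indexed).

The receptive field on the input at this output position is [1 4 / 3 2]. Elementwise product with the kernel and sum: 1·-2 + 4·-1 + 3·-1 + 2·1.

-7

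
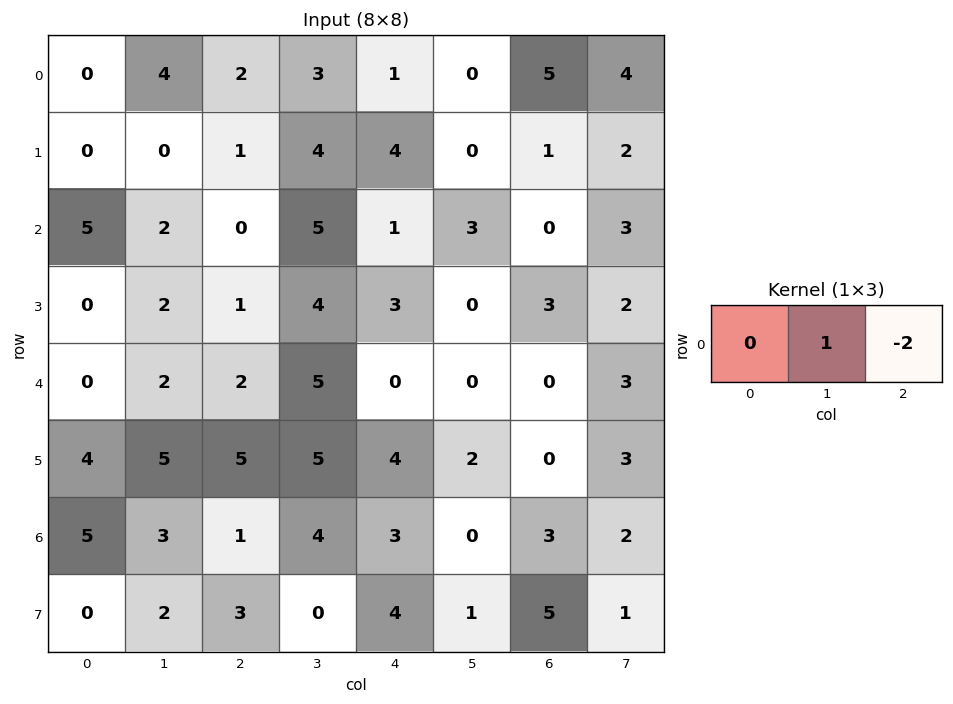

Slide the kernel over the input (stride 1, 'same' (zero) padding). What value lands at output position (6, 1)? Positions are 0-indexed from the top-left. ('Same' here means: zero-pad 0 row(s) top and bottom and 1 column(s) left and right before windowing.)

The receptive field on the zero-padded input at this output position is [5 3 1]. Elementwise product with the kernel and sum: 3·1 + 1·-2.

1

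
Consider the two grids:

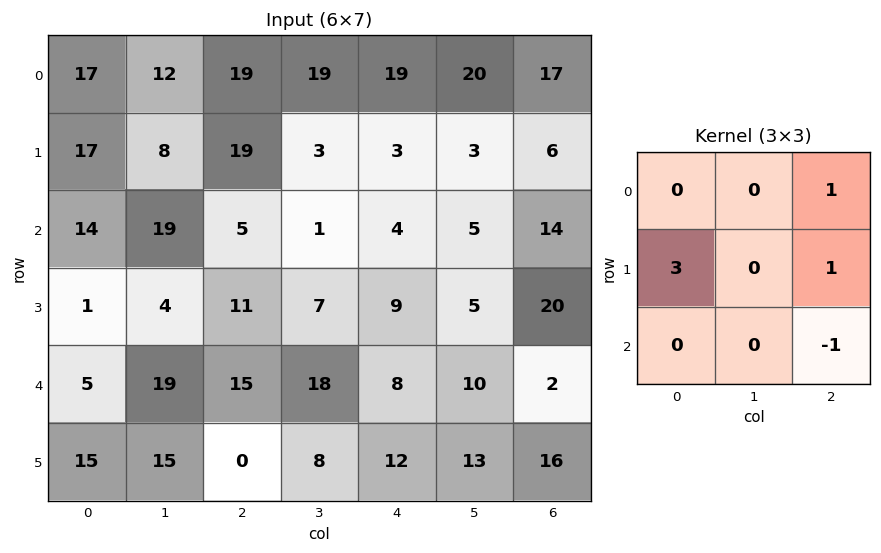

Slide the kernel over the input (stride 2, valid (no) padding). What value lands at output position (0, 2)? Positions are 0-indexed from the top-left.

The receptive field on the input at this output position is [19 20 17 / 3 3 6 / 4 5 14]. Elementwise product with the kernel and sum: 17·1 + 3·3 + 6·1 + 14·-1.

18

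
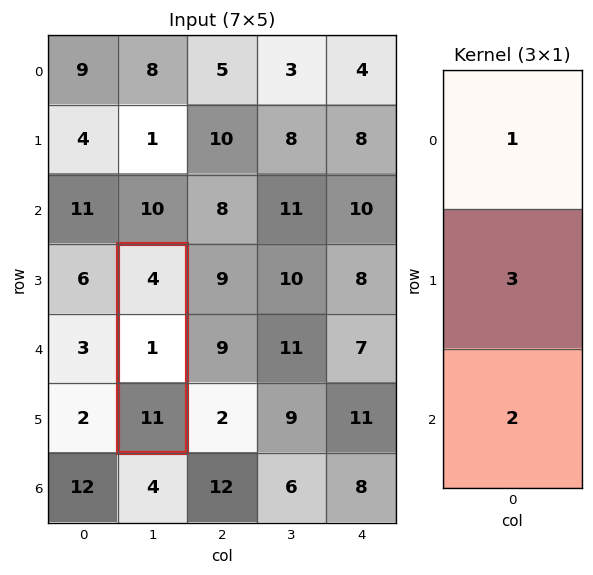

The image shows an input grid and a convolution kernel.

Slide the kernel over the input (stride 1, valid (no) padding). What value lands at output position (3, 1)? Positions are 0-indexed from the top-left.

29

The receptive field on the input at this output position is [4 / 1 / 11]. Elementwise product with the kernel and sum: 4·1 + 1·3 + 11·2.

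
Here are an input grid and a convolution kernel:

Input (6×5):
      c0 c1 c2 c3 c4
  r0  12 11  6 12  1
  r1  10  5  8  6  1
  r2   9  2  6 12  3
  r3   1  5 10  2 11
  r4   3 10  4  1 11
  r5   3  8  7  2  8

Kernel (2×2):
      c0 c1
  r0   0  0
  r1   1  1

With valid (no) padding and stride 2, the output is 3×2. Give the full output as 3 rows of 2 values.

Output[0,0]: The receptive field on the input at this output position is [12 11 / 10 5]. Elementwise product with the kernel and sum: 10·1 + 5·1.

15 14
6 12
11 9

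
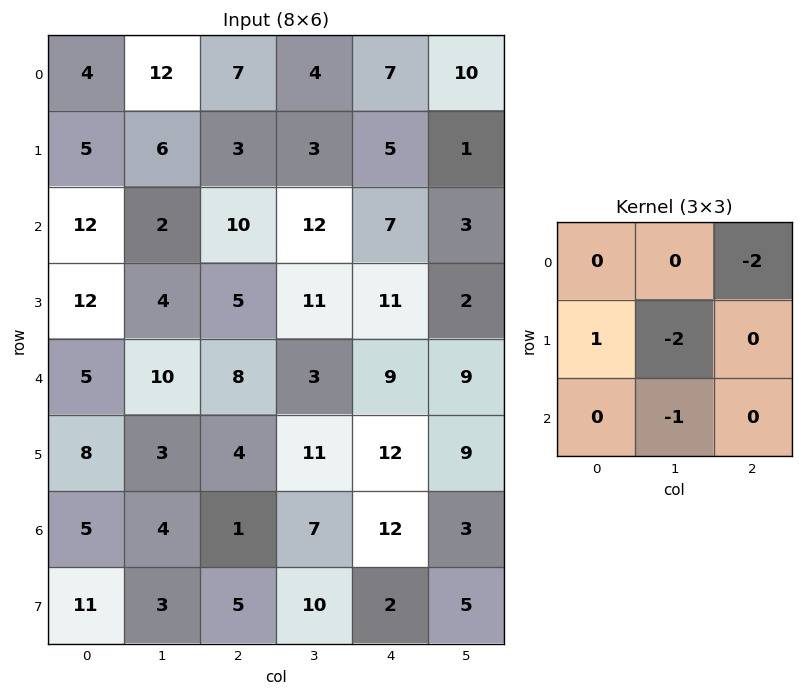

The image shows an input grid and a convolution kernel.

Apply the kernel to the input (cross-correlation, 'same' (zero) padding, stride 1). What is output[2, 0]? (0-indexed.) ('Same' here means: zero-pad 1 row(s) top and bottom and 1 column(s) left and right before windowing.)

-48

The receptive field on the zero-padded input at this output position is [0 5 6 / 0 12 2 / 0 12 4]. Elementwise product with the kernel and sum: 6·-2 + 0·1 + 12·-2 + 12·-1.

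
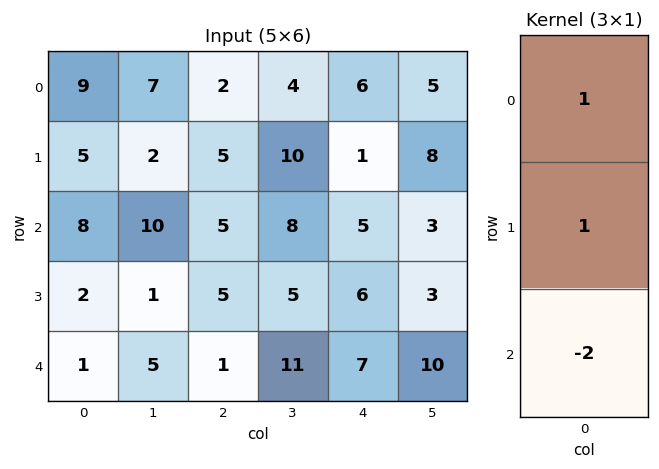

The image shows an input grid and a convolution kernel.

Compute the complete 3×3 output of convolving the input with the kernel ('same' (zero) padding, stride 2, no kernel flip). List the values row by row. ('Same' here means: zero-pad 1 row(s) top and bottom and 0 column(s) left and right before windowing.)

-1 -8 4
9 0 -6
3 6 13

Output[0,0]: The receptive field on the zero-padded input at this output position is [0 / 9 / 5]. Elementwise product with the kernel and sum: 0·1 + 9·1 + 5·-2.
Output[0,1]: The receptive field on the zero-padded input at this output position is [0 / 2 / 5]. Elementwise product with the kernel and sum: 0·1 + 2·1 + 5·-2.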